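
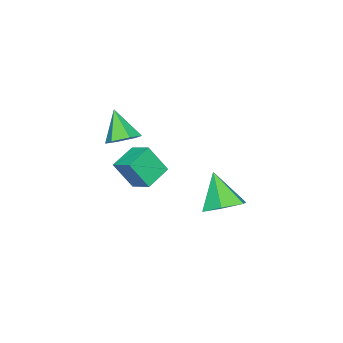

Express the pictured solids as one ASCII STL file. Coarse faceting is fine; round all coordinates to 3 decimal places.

solid 
facet normal -0.272 0.457 -0.847
outer loop
vertex 1.477 -0.558 0.025
vertex 2.715 -0.651 -0.422
vertex 1.234 -1.56 -0.437
endloop
endfacet
facet normal -0.938 0.071 0.340
outer loop
vertex 1.645 -2.249 0.842
vertex 1.477 -0.558 0.025
vertex 1.234 -1.56 -0.437
endloop
endfacet
facet normal -0.271 0.456 -0.847
outer loop
vertex 1.234 -1.56 -0.437
vertex 2.715 -0.651 -0.422
vertex 2.473 -1.653 -0.884
endloop
endfacet
facet normal -0.214 -0.887 -0.409
outer loop
vertex 2.473 -1.653 -0.884
vertex 1.645 -2.249 0.842
vertex 1.234 -1.56 -0.437
endloop
endfacet
facet normal 0.214 0.887 0.409
outer loop
vertex 1.477 -0.558 0.025
vertex 3.126 -1.34 0.857
vertex 2.715 -0.651 -0.422
endloop
endfacet
facet normal -0.938 0.070 0.339
outer loop
vertex 1.887 -1.247 1.304
vertex 1.477 -0.558 0.025
vertex 1.645 -2.249 0.842
endloop
endfacet
facet normal 0.214 0.887 0.409
outer loop
vertex 1.887 -1.247 1.304
vertex 3.126 -1.34 0.857
vertex 1.477 -0.558 0.025
endloop
endfacet
facet normal 0.938 -0.070 -0.339
outer loop
vertex 2.715 -0.651 -0.422
vertex 3.126 -1.34 0.857
vertex 2.473 -1.653 -0.884
endloop
endfacet
facet normal -0.214 -0.887 -0.409
outer loop
vertex 2.883 -2.342 0.395
vertex 1.645 -2.249 0.842
vertex 2.473 -1.653 -0.884
endloop
endfacet
facet normal 0.938 -0.071 -0.339
outer loop
vertex 2.473 -1.653 -0.884
vertex 3.126 -1.34 0.857
vertex 2.883 -2.342 0.395
endloop
endfacet
facet normal 0.272 -0.456 0.847
outer loop
vertex 2.883 -2.342 0.395
vertex 1.887 -1.247 1.304
vertex 1.645 -2.249 0.842
endloop
endfacet
facet normal 0.271 -0.457 0.847
outer loop
vertex 3.126 -1.34 0.857
vertex 1.887 -1.247 1.304
vertex 2.883 -2.342 0.395
endloop
endfacet
facet normal 0.303 0.507 -0.807
outer loop
vertex 3.778 -2.046 2.219
vertex 3.359 -1.44 2.442
vertex 4.09 -1.509 2.673
endloop
endfacet
facet normal 0.677 -0.663 0.319
outer loop
vertex 3.778 -2.046 2.219
vertex 4.09 -1.509 2.673
vertex 2.881 -2.24 3.718
endloop
endfacet
facet normal 0.303 0.507 -0.807
outer loop
vertex 4.09 -1.509 2.673
vertex 3.359 -1.44 2.442
vertex 3.671 -0.902 2.897
endloop
endfacet
facet normal 0.604 0.126 0.787
outer loop
vertex 4.09 -1.509 2.673
vertex 3.671 -0.902 2.897
vertex 2.881 -2.24 3.718
endloop
endfacet
facet normal 0.303 0.507 -0.807
outer loop
vertex 3.671 -0.902 2.897
vertex 3.359 -1.44 2.442
vertex 2.94 -0.834 2.665
endloop
endfacet
facet normal -0.193 0.593 0.781
outer loop
vertex 3.671 -0.902 2.897
vertex 2.94 -0.834 2.665
vertex 2.881 -2.24 3.718
endloop
endfacet
facet normal 0.303 0.507 -0.807
outer loop
vertex 2.94 -0.834 2.665
vertex 3.359 -1.44 2.442
vertex 2.628 -1.371 2.211
endloop
endfacet
facet normal -0.912 0.269 0.308
outer loop
vertex 2.94 -0.834 2.665
vertex 2.628 -1.371 2.211
vertex 2.881 -2.24 3.718
endloop
endfacet
facet normal 0.303 0.507 -0.807
outer loop
vertex 2.628 -1.371 2.211
vertex 3.359 -1.44 2.442
vertex 3.047 -1.977 1.988
endloop
endfacet
facet normal -0.838 -0.521 -0.160
outer loop
vertex 2.628 -1.371 2.211
vertex 3.047 -1.977 1.988
vertex 2.881 -2.24 3.718
endloop
endfacet
facet normal 0.303 0.507 -0.807
outer loop
vertex 3.047 -1.977 1.988
vertex 3.359 -1.44 2.442
vertex 3.778 -2.046 2.219
endloop
endfacet
facet normal -0.044 -0.987 -0.154
outer loop
vertex 3.047 -1.977 1.988
vertex 3.778 -2.046 2.219
vertex 2.881 -2.24 3.718
endloop
endfacet
facet normal 0.279 0.479 -0.832
outer loop
vertex 0.49 1.449 -2.181
vertex -0.326 1.063 -2.677
vertex -0.402 1.964 -2.184
endloop
endfacet
facet normal 0.256 0.448 0.856
outer loop
vertex 0.49 1.449 -2.181
vertex -0.402 1.964 -2.184
vertex -0.854 0.157 -1.103
endloop
endfacet
facet normal 0.278 0.479 -0.833
outer loop
vertex -0.402 1.964 -2.184
vertex -0.326 1.063 -2.677
vertex -1.219 1.577 -2.679
endloop
endfacet
facet normal -0.609 0.514 0.604
outer loop
vertex -0.402 1.964 -2.184
vertex -1.219 1.577 -2.679
vertex -0.854 0.157 -1.103
endloop
endfacet
facet normal 0.278 0.479 -0.833
outer loop
vertex -1.219 1.577 -2.679
vertex -0.326 1.063 -2.677
vertex -1.143 0.676 -3.172
endloop
endfacet
facet normal -0.985 -0.139 0.103
outer loop
vertex -1.219 1.577 -2.679
vertex -1.143 0.676 -3.172
vertex -0.854 0.157 -1.103
endloop
endfacet
facet normal 0.278 0.478 -0.833
outer loop
vertex -1.143 0.676 -3.172
vertex -0.326 1.063 -2.677
vertex -0.251 0.161 -3.17
endloop
endfacet
facet normal -0.494 -0.857 -0.146
outer loop
vertex -1.143 0.676 -3.172
vertex -0.251 0.161 -3.17
vertex -0.854 0.157 -1.103
endloop
endfacet
facet normal 0.279 0.478 -0.833
outer loop
vertex -0.251 0.161 -3.17
vertex -0.326 1.063 -2.677
vertex 0.566 0.548 -2.674
endloop
endfacet
facet normal 0.372 -0.922 0.107
outer loop
vertex -0.251 0.161 -3.17
vertex 0.566 0.548 -2.674
vertex -0.854 0.157 -1.103
endloop
endfacet
facet normal 0.279 0.479 -0.832
outer loop
vertex 0.566 0.548 -2.674
vertex -0.326 1.063 -2.677
vertex 0.49 1.449 -2.181
endloop
endfacet
facet normal 0.747 -0.270 0.608
outer loop
vertex 0.566 0.548 -2.674
vertex 0.49 1.449 -2.181
vertex -0.854 0.157 -1.103
endloop
endfacet

endsolid


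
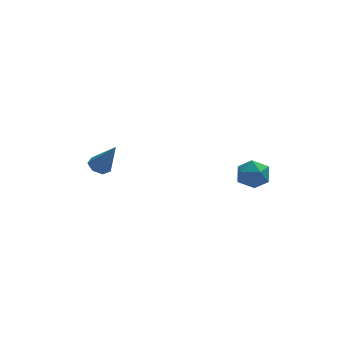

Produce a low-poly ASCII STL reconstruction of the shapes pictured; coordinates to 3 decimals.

solid 
facet normal -0.407 0.284 -0.868
outer loop
vertex -2.101 1.201 0.752
vertex -2.523 1.388 1.011
vertex -2.075 1.641 0.884
endloop
endfacet
facet normal 0.991 -0.020 -0.130
outer loop
vertex -2.101 1.201 0.752
vertex -2.075 1.641 0.884
vertex -1.897 0.952 2.349
endloop
endfacet
facet normal -0.406 0.283 -0.869
outer loop
vertex -2.075 1.641 0.884
vertex -2.523 1.388 1.011
vertex -2.387 1.891 1.111
endloop
endfacet
facet normal 0.705 0.671 0.230
outer loop
vertex -2.075 1.641 0.884
vertex -2.387 1.891 1.111
vertex -1.897 0.952 2.349
endloop
endfacet
facet normal -0.409 0.283 -0.868
outer loop
vertex -2.387 1.891 1.111
vertex -2.523 1.388 1.011
vertex -2.801 1.762 1.264
endloop
endfacet
facet normal -0.022 0.792 0.610
outer loop
vertex -2.387 1.891 1.111
vertex -2.801 1.762 1.264
vertex -1.897 0.952 2.349
endloop
endfacet
facet normal -0.407 0.285 -0.868
outer loop
vertex -2.801 1.762 1.264
vertex -2.523 1.388 1.011
vertex -3.007 1.352 1.226
endloop
endfacet
facet normal -0.641 0.255 0.724
outer loop
vertex -2.801 1.762 1.264
vertex -3.007 1.352 1.226
vertex -1.897 0.952 2.349
endloop
endfacet
facet normal -0.407 0.282 -0.869
outer loop
vertex -3.007 1.352 1.226
vertex -2.523 1.388 1.011
vertex -2.848 0.969 1.027
endloop
endfacet
facet normal -0.687 -0.539 0.487
outer loop
vertex -3.007 1.352 1.226
vertex -2.848 0.969 1.027
vertex -1.897 0.952 2.349
endloop
endfacet
facet normal -0.408 0.283 -0.868
outer loop
vertex -2.848 0.969 1.027
vertex -2.523 1.388 1.011
vertex -2.445 0.902 0.816
endloop
endfacet
facet normal -0.124 -0.989 0.077
outer loop
vertex -2.848 0.969 1.027
vertex -2.445 0.902 0.816
vertex -1.897 0.952 2.349
endloop
endfacet
facet normal -0.407 0.283 -0.868
outer loop
vertex -2.445 0.902 0.816
vertex -2.523 1.388 1.011
vertex -2.101 1.201 0.752
endloop
endfacet
facet normal 0.622 -0.758 -0.198
outer loop
vertex -2.445 0.902 0.816
vertex -2.101 1.201 0.752
vertex -1.897 0.952 2.349
endloop
endfacet
facet normal 0.459 0.528 0.715
outer loop
vertex 3.115 -2.339 3.129
vertex 2.9 -2.832 3.631
vertex 3.542 -2.918 3.282
endloop
endfacet
facet normal 0.791 0.606 0.086
outer loop
vertex 3.115 -2.339 3.129
vertex 3.542 -2.918 3.282
vertex 3.452 -2.701 2.584
endloop
endfacet
facet normal 0.318 0.868 -0.380
outer loop
vertex 3.115 -2.339 3.129
vertex 3.452 -2.701 2.584
vertex 2.755 -2.481 2.503
endloop
endfacet
facet normal -0.304 0.952 -0.041
outer loop
vertex 3.115 -2.339 3.129
vertex 2.755 -2.481 2.503
vertex 2.413 -2.562 3.15
endloop
endfacet
facet normal -0.216 0.741 0.635
outer loop
vertex 3.115 -2.339 3.129
vertex 2.413 -2.562 3.15
vertex 2.9 -2.832 3.631
endloop
endfacet
facet normal 0.989 -0.039 -0.140
outer loop
vertex 3.452 -2.701 2.584
vertex 3.542 -2.918 3.282
vertex 3.447 -3.418 2.75
endloop
endfacet
facet normal 0.453 -0.168 0.875
outer loop
vertex 3.542 -2.918 3.282
vertex 2.9 -2.832 3.631
vertex 3.105 -3.499 3.397
endloop
endfacet
facet normal -0.640 0.178 0.748
outer loop
vertex 2.9 -2.832 3.631
vertex 2.413 -2.562 3.15
vertex 2.408 -3.279 3.316
endloop
endfacet
facet normal -0.781 0.519 -0.348
outer loop
vertex 2.413 -2.562 3.15
vertex 2.755 -2.481 2.503
vertex 2.318 -3.062 2.618
endloop
endfacet
facet normal 0.225 0.383 -0.896
outer loop
vertex 2.755 -2.481 2.503
vertex 3.452 -2.701 2.584
vertex 2.96 -3.148 2.269
endloop
endfacet
facet normal 0.304 -0.952 0.041
outer loop
vertex 2.745 -3.641 2.771
vertex 3.447 -3.418 2.75
vertex 3.105 -3.499 3.397
endloop
endfacet
facet normal -0.318 -0.868 0.380
outer loop
vertex 2.745 -3.641 2.771
vertex 3.105 -3.499 3.397
vertex 2.408 -3.279 3.316
endloop
endfacet
facet normal -0.791 -0.606 -0.086
outer loop
vertex 2.745 -3.641 2.771
vertex 2.408 -3.279 3.316
vertex 2.318 -3.062 2.618
endloop
endfacet
facet normal -0.459 -0.528 -0.715
outer loop
vertex 2.745 -3.641 2.771
vertex 2.318 -3.062 2.618
vertex 2.96 -3.148 2.269
endloop
endfacet
facet normal 0.216 -0.741 -0.635
outer loop
vertex 2.745 -3.641 2.771
vertex 2.96 -3.148 2.269
vertex 3.447 -3.418 2.75
endloop
endfacet
facet normal 0.781 -0.519 0.348
outer loop
vertex 3.105 -3.499 3.397
vertex 3.447 -3.418 2.75
vertex 3.542 -2.918 3.282
endloop
endfacet
facet normal -0.225 -0.383 0.896
outer loop
vertex 2.408 -3.279 3.316
vertex 3.105 -3.499 3.397
vertex 2.9 -2.832 3.631
endloop
endfacet
facet normal -0.989 0.039 0.140
outer loop
vertex 2.318 -3.062 2.618
vertex 2.408 -3.279 3.316
vertex 2.413 -2.562 3.15
endloop
endfacet
facet normal -0.453 0.168 -0.875
outer loop
vertex 2.96 -3.148 2.269
vertex 2.318 -3.062 2.618
vertex 2.755 -2.481 2.503
endloop
endfacet
facet normal 0.640 -0.178 -0.748
outer loop
vertex 3.447 -3.418 2.75
vertex 2.96 -3.148 2.269
vertex 3.452 -2.701 2.584
endloop
endfacet

endsolid


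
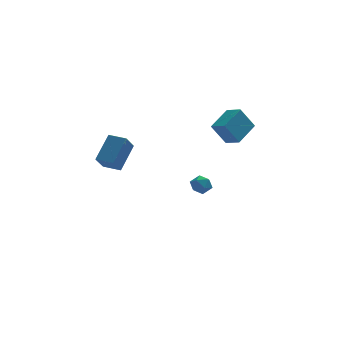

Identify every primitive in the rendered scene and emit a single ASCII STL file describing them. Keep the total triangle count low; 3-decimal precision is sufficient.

solid 
facet normal -0.348 -0.594 0.725
outer loop
vertex -3.196 -3.655 3.932
vertex -4.0 -3.133 3.974
vertex -3.889 -4.633 2.798
endloop
endfacet
facet normal 0.838 -0.543 -0.044
outer loop
vertex -3.5 -3.967 1.986
vertex -3.196 -3.655 3.932
vertex -3.889 -4.633 2.798
endloop
endfacet
facet normal -0.348 -0.594 0.725
outer loop
vertex -3.889 -4.633 2.798
vertex -4.0 -3.133 3.974
vertex -4.694 -4.111 2.84
endloop
endfacet
facet normal -0.420 -0.593 -0.687
outer loop
vertex -4.694 -4.111 2.84
vertex -3.5 -3.967 1.986
vertex -3.889 -4.633 2.798
endloop
endfacet
facet normal 0.420 0.592 0.687
outer loop
vertex -3.196 -3.655 3.932
vertex -3.611 -2.467 3.162
vertex -4.0 -3.133 3.974
endloop
endfacet
facet normal 0.838 -0.544 -0.044
outer loop
vertex -2.806 -2.989 3.12
vertex -3.196 -3.655 3.932
vertex -3.5 -3.967 1.986
endloop
endfacet
facet normal 0.420 0.592 0.688
outer loop
vertex -2.806 -2.989 3.12
vertex -3.611 -2.467 3.162
vertex -3.196 -3.655 3.932
endloop
endfacet
facet normal -0.838 0.544 0.044
outer loop
vertex -4.0 -3.133 3.974
vertex -3.611 -2.467 3.162
vertex -4.694 -4.111 2.84
endloop
endfacet
facet normal -0.420 -0.592 -0.688
outer loop
vertex -4.304 -3.445 2.028
vertex -3.5 -3.967 1.986
vertex -4.694 -4.111 2.84
endloop
endfacet
facet normal -0.838 0.544 0.043
outer loop
vertex -4.694 -4.111 2.84
vertex -3.611 -2.467 3.162
vertex -4.304 -3.445 2.028
endloop
endfacet
facet normal 0.348 0.594 -0.725
outer loop
vertex -4.304 -3.445 2.028
vertex -2.806 -2.989 3.12
vertex -3.5 -3.967 1.986
endloop
endfacet
facet normal 0.348 0.594 -0.725
outer loop
vertex -3.611 -2.467 3.162
vertex -2.806 -2.989 3.12
vertex -4.304 -3.445 2.028
endloop
endfacet
facet normal -0.598 0.726 -0.341
outer loop
vertex 1.266 0.042 2.859
vertex 2.192 1.1 3.488
vertex 2.014 0.097 1.665
endloop
endfacet
facet normal -0.601 -0.687 -0.408
outer loop
vertex 2.588 -0.6 1.992
vertex 1.266 0.042 2.859
vertex 2.014 0.097 1.665
endloop
endfacet
facet normal -0.598 0.726 -0.341
outer loop
vertex 2.014 0.097 1.665
vertex 2.192 1.1 3.488
vertex 2.94 1.155 2.293
endloop
endfacet
facet normal 0.530 0.039 -0.847
outer loop
vertex 2.94 1.155 2.293
vertex 2.588 -0.6 1.992
vertex 2.014 0.097 1.665
endloop
endfacet
facet normal -0.530 -0.039 0.847
outer loop
vertex 1.266 0.042 2.859
vertex 2.766 0.403 3.815
vertex 2.192 1.1 3.488
endloop
endfacet
facet normal -0.601 -0.687 -0.408
outer loop
vertex 1.84 -0.655 3.187
vertex 1.266 0.042 2.859
vertex 2.588 -0.6 1.992
endloop
endfacet
facet normal -0.530 -0.038 0.847
outer loop
vertex 1.84 -0.655 3.187
vertex 2.766 0.403 3.815
vertex 1.266 0.042 2.859
endloop
endfacet
facet normal 0.601 0.687 0.408
outer loop
vertex 2.192 1.1 3.488
vertex 2.766 0.403 3.815
vertex 2.94 1.155 2.293
endloop
endfacet
facet normal 0.531 0.039 -0.847
outer loop
vertex 3.514 0.458 2.621
vertex 2.588 -0.6 1.992
vertex 2.94 1.155 2.293
endloop
endfacet
facet normal 0.601 0.687 0.408
outer loop
vertex 2.94 1.155 2.293
vertex 2.766 0.403 3.815
vertex 3.514 0.458 2.621
endloop
endfacet
facet normal 0.598 -0.726 0.341
outer loop
vertex 3.514 0.458 2.621
vertex 1.84 -0.655 3.187
vertex 2.588 -0.6 1.992
endloop
endfacet
facet normal 0.598 -0.726 0.341
outer loop
vertex 2.766 0.403 3.815
vertex 1.84 -0.655 3.187
vertex 3.514 0.458 2.621
endloop
endfacet
facet normal -0.486 0.774 0.406
outer loop
vertex 0.898 2.378 -2.148
vertex 0.443 1.98 -1.934
vertex 0.954 2.109 -1.568
endloop
endfacet
facet normal 0.220 0.893 0.393
outer loop
vertex 0.898 2.378 -2.148
vertex 0.954 2.109 -1.568
vertex 1.466 2.152 -1.952
endloop
endfacet
facet normal 0.438 0.853 -0.284
outer loop
vertex 0.898 2.378 -2.148
vertex 1.466 2.152 -1.952
vertex 1.272 2.051 -2.554
endloop
endfacet
facet normal -0.131 0.710 -0.692
outer loop
vertex 0.898 2.378 -2.148
vertex 1.272 2.051 -2.554
vertex 0.639 1.944 -2.544
endloop
endfacet
facet normal -0.702 0.661 -0.265
outer loop
vertex 0.898 2.378 -2.148
vertex 0.639 1.944 -2.544
vertex 0.443 1.98 -1.934
endloop
endfacet
facet normal 0.537 0.370 0.758
outer loop
vertex 1.466 2.152 -1.952
vertex 0.954 2.109 -1.568
vertex 1.361 1.616 -1.616
endloop
endfacet
facet normal -0.602 0.178 0.778
outer loop
vertex 0.954 2.109 -1.568
vertex 0.443 1.98 -1.934
vertex 0.728 1.509 -1.606
endloop
endfacet
facet normal -0.952 -0.005 -0.306
outer loop
vertex 0.443 1.98 -1.934
vertex 0.639 1.944 -2.544
vertex 0.534 1.408 -2.208
endloop
endfacet
facet normal -0.028 0.074 -0.997
outer loop
vertex 0.639 1.944 -2.544
vertex 1.272 2.051 -2.554
vertex 1.046 1.451 -2.592
endloop
endfacet
facet normal 0.891 0.304 -0.338
outer loop
vertex 1.272 2.051 -2.554
vertex 1.466 2.152 -1.952
vertex 1.557 1.58 -2.226
endloop
endfacet
facet normal 0.131 -0.710 0.692
outer loop
vertex 1.102 1.182 -2.012
vertex 1.361 1.616 -1.616
vertex 0.728 1.509 -1.606
endloop
endfacet
facet normal -0.438 -0.853 0.284
outer loop
vertex 1.102 1.182 -2.012
vertex 0.728 1.509 -1.606
vertex 0.534 1.408 -2.208
endloop
endfacet
facet normal -0.220 -0.893 -0.393
outer loop
vertex 1.102 1.182 -2.012
vertex 0.534 1.408 -2.208
vertex 1.046 1.451 -2.592
endloop
endfacet
facet normal 0.486 -0.774 -0.406
outer loop
vertex 1.102 1.182 -2.012
vertex 1.046 1.451 -2.592
vertex 1.557 1.58 -2.226
endloop
endfacet
facet normal 0.702 -0.661 0.265
outer loop
vertex 1.102 1.182 -2.012
vertex 1.557 1.58 -2.226
vertex 1.361 1.616 -1.616
endloop
endfacet
facet normal 0.028 -0.074 0.997
outer loop
vertex 0.728 1.509 -1.606
vertex 1.361 1.616 -1.616
vertex 0.954 2.109 -1.568
endloop
endfacet
facet normal -0.891 -0.304 0.338
outer loop
vertex 0.534 1.408 -2.208
vertex 0.728 1.509 -1.606
vertex 0.443 1.98 -1.934
endloop
endfacet
facet normal -0.537 -0.370 -0.758
outer loop
vertex 1.046 1.451 -2.592
vertex 0.534 1.408 -2.208
vertex 0.639 1.944 -2.544
endloop
endfacet
facet normal 0.602 -0.178 -0.778
outer loop
vertex 1.557 1.58 -2.226
vertex 1.046 1.451 -2.592
vertex 1.272 2.051 -2.554
endloop
endfacet
facet normal 0.952 0.005 0.306
outer loop
vertex 1.361 1.616 -1.616
vertex 1.557 1.58 -2.226
vertex 1.466 2.152 -1.952
endloop
endfacet

endsolid


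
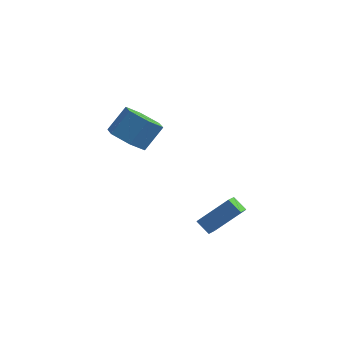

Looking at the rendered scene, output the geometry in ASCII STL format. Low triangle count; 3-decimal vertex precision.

solid 
facet normal -0.363 -0.545 -0.755
outer loop
vertex -1.689 -2.423 2.158
vertex -2.234 -1.592 1.82
vertex -1.258 -1.757 1.47
endloop
endfacet
facet normal 0.837 -0.548 -0.006
outer loop
vertex -1.689 -2.423 2.158
vertex -1.258 -1.757 1.47
vertex -1.141 -1.599 3.299
endloop
endfacet
facet normal 0.837 -0.548 -0.006
outer loop
vertex -1.141 -1.599 3.299
vertex -1.258 -1.757 1.47
vertex -0.71 -0.933 2.611
endloop
endfacet
facet normal 0.362 0.546 0.755
outer loop
vertex -1.141 -1.599 3.299
vertex -0.71 -0.933 2.611
vertex -1.686 -0.768 2.96
endloop
endfacet
facet normal -0.363 -0.545 -0.755
outer loop
vertex -1.258 -1.757 1.47
vertex -2.234 -1.592 1.82
vertex -1.803 -0.926 1.132
endloop
endfacet
facet normal 0.774 0.275 -0.571
outer loop
vertex -1.258 -1.757 1.47
vertex -1.803 -0.926 1.132
vertex -0.71 -0.933 2.611
endloop
endfacet
facet normal 0.774 0.275 -0.571
outer loop
vertex -0.71 -0.933 2.611
vertex -1.803 -0.926 1.132
vertex -1.255 -0.102 2.272
endloop
endfacet
facet normal 0.362 0.546 0.755
outer loop
vertex -0.71 -0.933 2.611
vertex -1.255 -0.102 2.272
vertex -1.686 -0.768 2.96
endloop
endfacet
facet normal -0.362 -0.546 -0.755
outer loop
vertex -1.803 -0.926 1.132
vertex -2.234 -1.592 1.82
vertex -2.779 -0.761 1.481
endloop
endfacet
facet normal -0.063 0.823 -0.565
outer loop
vertex -1.803 -0.926 1.132
vertex -2.779 -0.761 1.481
vertex -1.255 -0.102 2.272
endloop
endfacet
facet normal -0.063 0.823 -0.564
outer loop
vertex -1.255 -0.102 2.272
vertex -2.779 -0.761 1.481
vertex -2.231 0.063 2.622
endloop
endfacet
facet normal 0.363 0.545 0.755
outer loop
vertex -1.255 -0.102 2.272
vertex -2.231 0.063 2.622
vertex -1.686 -0.768 2.96
endloop
endfacet
facet normal -0.362 -0.546 -0.755
outer loop
vertex -2.779 -0.761 1.481
vertex -2.234 -1.592 1.82
vertex -3.21 -1.427 2.169
endloop
endfacet
facet normal -0.837 0.548 0.006
outer loop
vertex -2.779 -0.761 1.481
vertex -3.21 -1.427 2.169
vertex -2.231 0.063 2.622
endloop
endfacet
facet normal -0.837 0.548 0.006
outer loop
vertex -2.231 0.063 2.622
vertex -3.21 -1.427 2.169
vertex -2.662 -0.603 3.31
endloop
endfacet
facet normal 0.363 0.545 0.755
outer loop
vertex -2.231 0.063 2.622
vertex -2.662 -0.603 3.31
vertex -1.686 -0.768 2.96
endloop
endfacet
facet normal -0.362 -0.546 -0.755
outer loop
vertex -3.21 -1.427 2.169
vertex -2.234 -1.592 1.82
vertex -2.665 -2.258 2.508
endloop
endfacet
facet normal -0.774 -0.275 0.570
outer loop
vertex -3.21 -1.427 2.169
vertex -2.665 -2.258 2.508
vertex -2.662 -0.603 3.31
endloop
endfacet
facet normal -0.774 -0.275 0.571
outer loop
vertex -2.662 -0.603 3.31
vertex -2.665 -2.258 2.508
vertex -2.117 -1.434 3.648
endloop
endfacet
facet normal 0.363 0.545 0.755
outer loop
vertex -2.662 -0.603 3.31
vertex -2.117 -1.434 3.648
vertex -1.686 -0.768 2.96
endloop
endfacet
facet normal -0.363 -0.545 -0.755
outer loop
vertex -2.665 -2.258 2.508
vertex -2.234 -1.592 1.82
vertex -1.689 -2.423 2.158
endloop
endfacet
facet normal 0.063 -0.823 0.564
outer loop
vertex -2.665 -2.258 2.508
vertex -1.689 -2.423 2.158
vertex -2.117 -1.434 3.648
endloop
endfacet
facet normal 0.063 -0.823 0.564
outer loop
vertex -2.117 -1.434 3.648
vertex -1.689 -2.423 2.158
vertex -1.141 -1.599 3.299
endloop
endfacet
facet normal 0.362 0.546 0.755
outer loop
vertex -2.117 -1.434 3.648
vertex -1.141 -1.599 3.299
vertex -1.686 -0.768 2.96
endloop
endfacet
facet normal -0.766 0.236 0.598
outer loop
vertex 2.32 -4.552 -0.466
vertex 3.527 -3.927 0.833
vertex 2.29 -3.776 -0.811
endloop
endfacet
facet normal -0.642 -0.332 -0.691
outer loop
vertex 2.933 -3.973 -1.313
vertex 2.32 -4.552 -0.466
vertex 2.29 -3.776 -0.811
endloop
endfacet
facet normal -0.766 0.235 0.598
outer loop
vertex 2.29 -3.776 -0.811
vertex 3.527 -3.927 0.833
vertex 3.496 -3.15 0.488
endloop
endfacet
facet normal -0.037 0.913 -0.406
outer loop
vertex 3.496 -3.15 0.488
vertex 2.933 -3.973 -1.313
vertex 2.29 -3.776 -0.811
endloop
endfacet
facet normal 0.037 -0.913 0.405
outer loop
vertex 2.32 -4.552 -0.466
vertex 4.17 -4.124 0.331
vertex 3.527 -3.927 0.833
endloop
endfacet
facet normal -0.641 -0.333 -0.691
outer loop
vertex 2.964 -4.75 -0.968
vertex 2.32 -4.552 -0.466
vertex 2.933 -3.973 -1.313
endloop
endfacet
facet normal 0.036 -0.913 0.406
outer loop
vertex 2.964 -4.75 -0.968
vertex 4.17 -4.124 0.331
vertex 2.32 -4.552 -0.466
endloop
endfacet
facet normal 0.642 0.333 0.691
outer loop
vertex 3.527 -3.927 0.833
vertex 4.17 -4.124 0.331
vertex 3.496 -3.15 0.488
endloop
endfacet
facet normal -0.036 0.913 -0.406
outer loop
vertex 4.14 -3.348 -0.014
vertex 2.933 -3.973 -1.313
vertex 3.496 -3.15 0.488
endloop
endfacet
facet normal 0.641 0.332 0.692
outer loop
vertex 3.496 -3.15 0.488
vertex 4.17 -4.124 0.331
vertex 4.14 -3.348 -0.014
endloop
endfacet
facet normal 0.766 -0.235 -0.598
outer loop
vertex 4.14 -3.348 -0.014
vertex 2.964 -4.75 -0.968
vertex 2.933 -3.973 -1.313
endloop
endfacet
facet normal 0.766 -0.236 -0.598
outer loop
vertex 4.17 -4.124 0.331
vertex 2.964 -4.75 -0.968
vertex 4.14 -3.348 -0.014
endloop
endfacet

endsolid


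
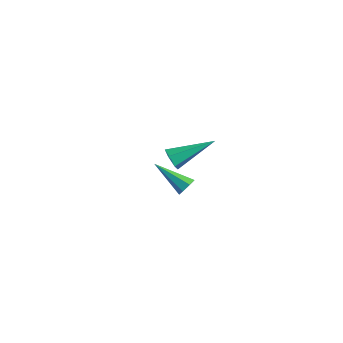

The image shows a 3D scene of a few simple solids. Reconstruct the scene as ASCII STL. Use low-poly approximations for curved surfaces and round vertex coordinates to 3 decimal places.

solid 
facet normal 0.776 0.353 -0.523
outer loop
vertex -1.197 0.64 -3.835
vertex -1.532 0.75 -4.258
vertex -1.395 1.075 -3.835
endloop
endfacet
facet normal 0.273 0.124 0.954
outer loop
vertex -1.197 0.64 -3.835
vertex -1.395 1.075 -3.835
vertex -3.068 0.05 -3.222
endloop
endfacet
facet normal 0.776 0.353 -0.523
outer loop
vertex -1.395 1.075 -3.835
vertex -1.532 0.75 -4.258
vertex -1.696 1.264 -4.154
endloop
endfacet
facet normal -0.217 0.737 0.641
outer loop
vertex -1.395 1.075 -3.835
vertex -1.696 1.264 -4.154
vertex -3.068 0.05 -3.222
endloop
endfacet
facet normal 0.775 0.353 -0.524
outer loop
vertex -1.696 1.264 -4.154
vertex -1.532 0.75 -4.258
vertex -1.874 1.067 -4.55
endloop
endfacet
facet normal -0.683 0.729 -0.056
outer loop
vertex -1.696 1.264 -4.154
vertex -1.874 1.067 -4.55
vertex -3.068 0.05 -3.222
endloop
endfacet
facet normal 0.775 0.354 -0.524
outer loop
vertex -1.874 1.067 -4.55
vertex -1.532 0.75 -4.258
vertex -1.794 0.63 -4.727
endloop
endfacet
facet normal -0.779 0.108 -0.618
outer loop
vertex -1.874 1.067 -4.55
vertex -1.794 0.63 -4.727
vertex -3.068 0.05 -3.222
endloop
endfacet
facet normal 0.775 0.353 -0.524
outer loop
vertex -1.794 0.63 -4.727
vertex -1.532 0.75 -4.258
vertex -1.517 0.284 -4.55
endloop
endfacet
facet normal -0.429 -0.659 -0.617
outer loop
vertex -1.794 0.63 -4.727
vertex -1.517 0.284 -4.55
vertex -3.068 0.05 -3.222
endloop
endfacet
facet normal 0.775 0.353 -0.524
outer loop
vertex -1.517 0.284 -4.55
vertex -1.532 0.75 -4.258
vertex -1.251 0.289 -4.153
endloop
endfacet
facet normal 0.102 -0.993 -0.056
outer loop
vertex -1.517 0.284 -4.55
vertex -1.251 0.289 -4.153
vertex -3.068 0.05 -3.222
endloop
endfacet
facet normal 0.776 0.354 -0.522
outer loop
vertex -1.251 0.289 -4.153
vertex -1.532 0.75 -4.258
vertex -1.197 0.64 -3.835
endloop
endfacet
facet normal 0.414 -0.645 0.642
outer loop
vertex -1.251 0.289 -4.153
vertex -1.197 0.64 -3.835
vertex -3.068 0.05 -3.222
endloop
endfacet
facet normal -0.380 -0.825 -0.417
outer loop
vertex 2.617 -3.037 1.325
vertex 2.276 -3.114 1.788
vertex 2.087 -2.8 1.339
endloop
endfacet
facet normal 0.236 0.574 -0.784
outer loop
vertex 2.617 -3.037 1.325
vertex 2.087 -2.8 1.339
vertex 3.064 -1.406 2.652
endloop
endfacet
facet normal -0.381 -0.825 -0.417
outer loop
vertex 2.087 -2.8 1.339
vertex 2.276 -3.114 1.788
vertex 1.747 -2.877 1.802
endloop
endfacet
facet normal -0.605 0.728 -0.323
outer loop
vertex 2.087 -2.8 1.339
vertex 1.747 -2.877 1.802
vertex 3.064 -1.406 2.652
endloop
endfacet
facet normal -0.381 -0.825 -0.418
outer loop
vertex 1.747 -2.877 1.802
vertex 2.276 -3.114 1.788
vertex 1.936 -3.192 2.251
endloop
endfacet
facet normal -0.751 0.349 0.561
outer loop
vertex 1.747 -2.877 1.802
vertex 1.936 -3.192 2.251
vertex 3.064 -1.406 2.652
endloop
endfacet
facet normal -0.381 -0.825 -0.418
outer loop
vertex 1.936 -3.192 2.251
vertex 2.276 -3.114 1.788
vertex 2.465 -3.429 2.237
endloop
endfacet
facet normal -0.057 -0.184 0.981
outer loop
vertex 1.936 -3.192 2.251
vertex 2.465 -3.429 2.237
vertex 3.064 -1.406 2.652
endloop
endfacet
facet normal -0.380 -0.825 -0.419
outer loop
vertex 2.465 -3.429 2.237
vertex 2.276 -3.114 1.788
vertex 2.806 -3.351 1.774
endloop
endfacet
facet normal 0.784 -0.339 0.520
outer loop
vertex 2.465 -3.429 2.237
vertex 2.806 -3.351 1.774
vertex 3.064 -1.406 2.652
endloop
endfacet
facet normal -0.380 -0.825 -0.417
outer loop
vertex 2.806 -3.351 1.774
vertex 2.276 -3.114 1.788
vertex 2.617 -3.037 1.325
endloop
endfacet
facet normal 0.931 0.041 -0.363
outer loop
vertex 2.806 -3.351 1.774
vertex 2.617 -3.037 1.325
vertex 3.064 -1.406 2.652
endloop
endfacet

endsolid


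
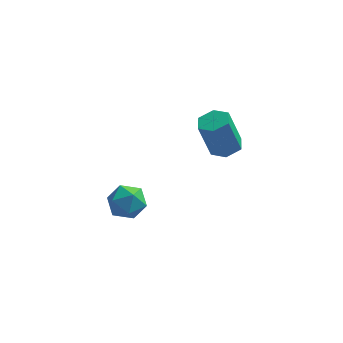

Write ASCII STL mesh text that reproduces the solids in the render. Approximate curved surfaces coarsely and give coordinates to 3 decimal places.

solid 
facet normal -0.919 -0.393 0.018
outer loop
vertex -3.987 -2.854 -2.857
vertex -3.712 -3.513 -3.215
vertex -3.717 -3.465 -2.417
endloop
endfacet
facet normal -0.820 0.048 0.570
outer loop
vertex -3.987 -2.854 -2.857
vertex -3.717 -3.465 -2.417
vertex -3.532 -2.714 -2.214
endloop
endfacet
facet normal -0.652 0.692 0.311
outer loop
vertex -3.987 -2.854 -2.857
vertex -3.532 -2.714 -2.214
vertex -3.412 -2.299 -2.886
endloop
endfacet
facet normal -0.646 0.649 -0.402
outer loop
vertex -3.987 -2.854 -2.857
vertex -3.412 -2.299 -2.886
vertex -3.523 -2.793 -3.505
endloop
endfacet
facet normal -0.812 -0.022 -0.583
outer loop
vertex -3.987 -2.854 -2.857
vertex -3.523 -2.793 -3.505
vertex -3.712 -3.513 -3.215
endloop
endfacet
facet normal -0.263 -0.191 0.946
outer loop
vertex -3.532 -2.714 -2.214
vertex -3.717 -3.465 -2.417
vertex -2.977 -3.287 -2.175
endloop
endfacet
facet normal -0.423 -0.904 0.052
outer loop
vertex -3.717 -3.465 -2.417
vertex -3.712 -3.513 -3.215
vertex -3.088 -3.781 -2.794
endloop
endfacet
facet normal -0.250 -0.305 -0.919
outer loop
vertex -3.712 -3.513 -3.215
vertex -3.523 -2.793 -3.505
vertex -2.968 -3.366 -3.466
endloop
endfacet
facet normal 0.017 0.780 -0.626
outer loop
vertex -3.523 -2.793 -3.505
vertex -3.412 -2.299 -2.886
vertex -2.783 -2.615 -3.263
endloop
endfacet
facet normal 0.010 0.850 0.527
outer loop
vertex -3.412 -2.299 -2.886
vertex -3.532 -2.714 -2.214
vertex -2.788 -2.567 -2.465
endloop
endfacet
facet normal 0.646 -0.649 0.402
outer loop
vertex -2.513 -3.226 -2.823
vertex -2.977 -3.287 -2.175
vertex -3.088 -3.781 -2.794
endloop
endfacet
facet normal 0.652 -0.692 -0.311
outer loop
vertex -2.513 -3.226 -2.823
vertex -3.088 -3.781 -2.794
vertex -2.968 -3.366 -3.466
endloop
endfacet
facet normal 0.820 -0.048 -0.570
outer loop
vertex -2.513 -3.226 -2.823
vertex -2.968 -3.366 -3.466
vertex -2.783 -2.615 -3.263
endloop
endfacet
facet normal 0.919 0.393 -0.018
outer loop
vertex -2.513 -3.226 -2.823
vertex -2.783 -2.615 -3.263
vertex -2.788 -2.567 -2.465
endloop
endfacet
facet normal 0.812 0.022 0.583
outer loop
vertex -2.513 -3.226 -2.823
vertex -2.788 -2.567 -2.465
vertex -2.977 -3.287 -2.175
endloop
endfacet
facet normal -0.017 -0.780 0.626
outer loop
vertex -3.088 -3.781 -2.794
vertex -2.977 -3.287 -2.175
vertex -3.717 -3.465 -2.417
endloop
endfacet
facet normal -0.010 -0.850 -0.527
outer loop
vertex -2.968 -3.366 -3.466
vertex -3.088 -3.781 -2.794
vertex -3.712 -3.513 -3.215
endloop
endfacet
facet normal 0.263 0.191 -0.946
outer loop
vertex -2.783 -2.615 -3.263
vertex -2.968 -3.366 -3.466
vertex -3.523 -2.793 -3.505
endloop
endfacet
facet normal 0.423 0.904 -0.052
outer loop
vertex -2.788 -2.567 -2.465
vertex -2.783 -2.615 -3.263
vertex -3.412 -2.299 -2.886
endloop
endfacet
facet normal 0.250 0.305 0.919
outer loop
vertex -2.977 -3.287 -2.175
vertex -2.788 -2.567 -2.465
vertex -3.532 -2.714 -2.214
endloop
endfacet
facet normal 0.295 0.052 -0.954
outer loop
vertex 0.468 2.078 -3.454
vertex -0.073 1.693 -3.642
vertex -0.129 2.38 -3.622
endloop
endfacet
facet normal 0.405 0.898 0.173
outer loop
vertex 0.468 2.078 -3.454
vertex -0.129 2.38 -3.622
vertex -0.026 1.992 -1.851
endloop
endfacet
facet normal 0.405 0.898 0.173
outer loop
vertex -0.026 1.992 -1.851
vertex -0.129 2.38 -3.622
vertex -0.623 2.294 -2.019
endloop
endfacet
facet normal -0.294 -0.050 0.954
outer loop
vertex -0.026 1.992 -1.851
vertex -0.623 2.294 -2.019
vertex -0.567 1.607 -2.038
endloop
endfacet
facet normal 0.293 0.052 -0.955
outer loop
vertex -0.129 2.38 -3.622
vertex -0.073 1.693 -3.642
vertex -0.67 1.996 -3.809
endloop
endfacet
facet normal -0.546 0.829 -0.124
outer loop
vertex -0.129 2.38 -3.622
vertex -0.67 1.996 -3.809
vertex -0.623 2.294 -2.019
endloop
endfacet
facet normal -0.546 0.829 -0.124
outer loop
vertex -0.623 2.294 -2.019
vertex -0.67 1.996 -3.809
vertex -1.164 1.91 -2.206
endloop
endfacet
facet normal -0.294 -0.050 0.954
outer loop
vertex -0.623 2.294 -2.019
vertex -1.164 1.91 -2.206
vertex -0.567 1.607 -2.038
endloop
endfacet
facet normal 0.293 0.052 -0.955
outer loop
vertex -0.67 1.996 -3.809
vertex -0.073 1.693 -3.642
vertex -0.614 1.308 -3.829
endloop
endfacet
facet normal -0.952 -0.069 -0.297
outer loop
vertex -0.67 1.996 -3.809
vertex -0.614 1.308 -3.829
vertex -1.164 1.91 -2.206
endloop
endfacet
facet normal -0.952 -0.069 -0.297
outer loop
vertex -1.164 1.91 -2.206
vertex -0.614 1.308 -3.829
vertex -1.108 1.222 -2.226
endloop
endfacet
facet normal -0.295 -0.052 0.954
outer loop
vertex -1.164 1.91 -2.206
vertex -1.108 1.222 -2.226
vertex -0.567 1.607 -2.038
endloop
endfacet
facet normal 0.294 0.050 -0.954
outer loop
vertex -0.614 1.308 -3.829
vertex -0.073 1.693 -3.642
vertex -0.017 1.006 -3.661
endloop
endfacet
facet normal -0.405 -0.898 -0.173
outer loop
vertex -0.614 1.308 -3.829
vertex -0.017 1.006 -3.661
vertex -1.108 1.222 -2.226
endloop
endfacet
facet normal -0.405 -0.898 -0.173
outer loop
vertex -1.108 1.222 -2.226
vertex -0.017 1.006 -3.661
vertex -0.511 0.92 -2.058
endloop
endfacet
facet normal -0.295 -0.052 0.954
outer loop
vertex -1.108 1.222 -2.226
vertex -0.511 0.92 -2.058
vertex -0.567 1.607 -2.038
endloop
endfacet
facet normal 0.294 0.050 -0.954
outer loop
vertex -0.017 1.006 -3.661
vertex -0.073 1.693 -3.642
vertex 0.524 1.39 -3.474
endloop
endfacet
facet normal 0.546 -0.829 0.124
outer loop
vertex -0.017 1.006 -3.661
vertex 0.524 1.39 -3.474
vertex -0.511 0.92 -2.058
endloop
endfacet
facet normal 0.546 -0.829 0.124
outer loop
vertex -0.511 0.92 -2.058
vertex 0.524 1.39 -3.474
vertex 0.03 1.304 -1.871
endloop
endfacet
facet normal -0.293 -0.052 0.955
outer loop
vertex -0.511 0.92 -2.058
vertex 0.03 1.304 -1.871
vertex -0.567 1.607 -2.038
endloop
endfacet
facet normal 0.295 0.052 -0.954
outer loop
vertex 0.524 1.39 -3.474
vertex -0.073 1.693 -3.642
vertex 0.468 2.078 -3.454
endloop
endfacet
facet normal 0.952 0.069 0.297
outer loop
vertex 0.524 1.39 -3.474
vertex 0.468 2.078 -3.454
vertex 0.03 1.304 -1.871
endloop
endfacet
facet normal 0.952 0.069 0.297
outer loop
vertex 0.03 1.304 -1.871
vertex 0.468 2.078 -3.454
vertex -0.026 1.992 -1.851
endloop
endfacet
facet normal -0.293 -0.052 0.955
outer loop
vertex 0.03 1.304 -1.871
vertex -0.026 1.992 -1.851
vertex -0.567 1.607 -2.038
endloop
endfacet

endsolid


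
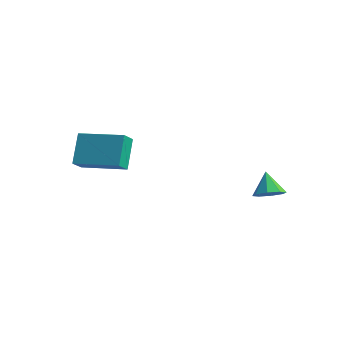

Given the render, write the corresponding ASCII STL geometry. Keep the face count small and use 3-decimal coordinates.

solid 
facet normal 0.479 -0.346 -0.807
outer loop
vertex 3.416 2.438 -1.687
vertex 3.109 2.951 -2.089
vertex 3.717 2.899 -1.706
endloop
endfacet
facet normal 0.372 -0.206 0.905
outer loop
vertex 3.416 2.438 -1.687
vertex 3.717 2.899 -1.706
vertex 2.531 3.369 -1.111
endloop
endfacet
facet normal 0.479 -0.346 -0.807
outer loop
vertex 3.717 2.899 -1.706
vertex 3.109 2.951 -2.089
vertex 3.662 3.39 -1.949
endloop
endfacet
facet normal 0.535 0.422 0.732
outer loop
vertex 3.717 2.899 -1.706
vertex 3.662 3.39 -1.949
vertex 2.531 3.369 -1.111
endloop
endfacet
facet normal 0.478 -0.345 -0.807
outer loop
vertex 3.662 3.39 -1.949
vertex 3.109 2.951 -2.089
vertex 3.283 3.625 -2.274
endloop
endfacet
facet normal 0.250 0.899 0.359
outer loop
vertex 3.662 3.39 -1.949
vertex 3.283 3.625 -2.274
vertex 2.531 3.369 -1.111
endloop
endfacet
facet normal 0.478 -0.345 -0.808
outer loop
vertex 3.283 3.625 -2.274
vertex 3.109 2.951 -2.089
vertex 2.802 3.464 -2.49
endloop
endfacet
facet normal -0.319 0.948 0.003
outer loop
vertex 3.283 3.625 -2.274
vertex 2.802 3.464 -2.49
vertex 2.531 3.369 -1.111
endloop
endfacet
facet normal 0.478 -0.345 -0.808
outer loop
vertex 2.802 3.464 -2.49
vertex 3.109 2.951 -2.089
vertex 2.501 3.003 -2.471
endloop
endfacet
facet normal -0.833 0.539 -0.127
outer loop
vertex 2.802 3.464 -2.49
vertex 2.501 3.003 -2.471
vertex 2.531 3.369 -1.111
endloop
endfacet
facet normal 0.478 -0.345 -0.808
outer loop
vertex 2.501 3.003 -2.471
vertex 3.109 2.951 -2.089
vertex 2.556 2.511 -2.228
endloop
endfacet
facet normal -0.995 -0.089 0.046
outer loop
vertex 2.501 3.003 -2.471
vertex 2.556 2.511 -2.228
vertex 2.531 3.369 -1.111
endloop
endfacet
facet normal 0.478 -0.346 -0.807
outer loop
vertex 2.556 2.511 -2.228
vertex 3.109 2.951 -2.089
vertex 2.935 2.277 -1.903
endloop
endfacet
facet normal -0.709 -0.567 0.419
outer loop
vertex 2.556 2.511 -2.228
vertex 2.935 2.277 -1.903
vertex 2.531 3.369 -1.111
endloop
endfacet
facet normal 0.478 -0.346 -0.807
outer loop
vertex 2.935 2.277 -1.903
vertex 3.109 2.951 -2.089
vertex 3.416 2.438 -1.687
endloop
endfacet
facet normal -0.142 -0.615 0.775
outer loop
vertex 2.935 2.277 -1.903
vertex 3.416 2.438 -1.687
vertex 2.531 3.369 -1.111
endloop
endfacet
facet normal -0.917 -0.382 -0.115
outer loop
vertex -2.983 -2.119 1.273
vertex -3.21 -1.403 0.708
vertex -2.469 -2.967 -0.008
endloop
endfacet
facet normal 0.241 -0.762 0.601
outer loop
vertex -0.57 -2.177 0.232
vertex -2.983 -2.119 1.273
vertex -2.469 -2.967 -0.008
endloop
endfacet
facet normal -0.917 -0.381 -0.116
outer loop
vertex -2.469 -2.967 -0.008
vertex -3.21 -1.403 0.708
vertex -2.695 -2.251 -0.573
endloop
endfacet
facet normal 0.318 -0.524 -0.791
outer loop
vertex -2.695 -2.251 -0.573
vertex -0.57 -2.177 0.232
vertex -2.469 -2.967 -0.008
endloop
endfacet
facet normal -0.318 0.523 0.791
outer loop
vertex -2.983 -2.119 1.273
vertex -1.311 -0.613 0.948
vertex -3.21 -1.403 0.708
endloop
endfacet
facet normal 0.241 -0.762 0.601
outer loop
vertex -1.085 -1.329 1.513
vertex -2.983 -2.119 1.273
vertex -0.57 -2.177 0.232
endloop
endfacet
facet normal -0.318 0.523 0.791
outer loop
vertex -1.085 -1.329 1.513
vertex -1.311 -0.613 0.948
vertex -2.983 -2.119 1.273
endloop
endfacet
facet normal -0.241 0.762 -0.601
outer loop
vertex -3.21 -1.403 0.708
vertex -1.311 -0.613 0.948
vertex -2.695 -2.251 -0.573
endloop
endfacet
facet normal 0.318 -0.523 -0.791
outer loop
vertex -0.797 -1.461 -0.333
vertex -0.57 -2.177 0.232
vertex -2.695 -2.251 -0.573
endloop
endfacet
facet normal -0.241 0.762 -0.601
outer loop
vertex -2.695 -2.251 -0.573
vertex -1.311 -0.613 0.948
vertex -0.797 -1.461 -0.333
endloop
endfacet
facet normal 0.917 0.382 0.116
outer loop
vertex -0.797 -1.461 -0.333
vertex -1.085 -1.329 1.513
vertex -0.57 -2.177 0.232
endloop
endfacet
facet normal 0.917 0.381 0.116
outer loop
vertex -1.311 -0.613 0.948
vertex -1.085 -1.329 1.513
vertex -0.797 -1.461 -0.333
endloop
endfacet

endsolid


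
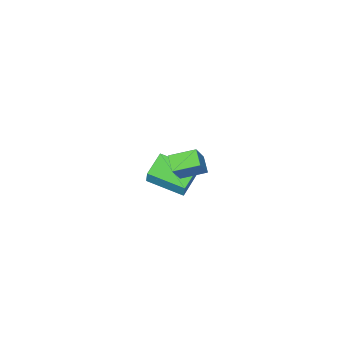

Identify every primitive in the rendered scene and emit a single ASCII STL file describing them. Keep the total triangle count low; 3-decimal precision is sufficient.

solid 
facet normal -0.963 -0.148 0.225
outer loop
vertex -0.393 -1.983 -1.864
vertex -0.772 -0.04 -2.211
vertex -0.566 -2.171 -2.727
endloop
endfacet
facet normal 0.188 -0.967 0.173
outer loop
vertex 0.812 -1.96 -3.049
vertex -0.393 -1.983 -1.864
vertex -0.566 -2.171 -2.727
endloop
endfacet
facet normal -0.963 -0.147 0.224
outer loop
vertex -0.566 -2.171 -2.727
vertex -0.772 -0.04 -2.211
vertex -0.944 -0.228 -3.074
endloop
endfacet
facet normal -0.192 -0.209 -0.959
outer loop
vertex -0.944 -0.228 -3.074
vertex 0.812 -1.96 -3.049
vertex -0.566 -2.171 -2.727
endloop
endfacet
facet normal 0.192 0.209 0.959
outer loop
vertex -0.393 -1.983 -1.864
vertex 0.606 0.171 -2.533
vertex -0.772 -0.04 -2.211
endloop
endfacet
facet normal 0.189 -0.967 0.173
outer loop
vertex 0.984 -1.772 -2.186
vertex -0.393 -1.983 -1.864
vertex 0.812 -1.96 -3.049
endloop
endfacet
facet normal 0.192 0.209 0.959
outer loop
vertex 0.984 -1.772 -2.186
vertex 0.606 0.171 -2.533
vertex -0.393 -1.983 -1.864
endloop
endfacet
facet normal -0.188 0.967 -0.173
outer loop
vertex -0.772 -0.04 -2.211
vertex 0.606 0.171 -2.533
vertex -0.944 -0.228 -3.074
endloop
endfacet
facet normal -0.192 -0.209 -0.959
outer loop
vertex 0.433 -0.017 -3.396
vertex 0.812 -1.96 -3.049
vertex -0.944 -0.228 -3.074
endloop
endfacet
facet normal -0.189 0.967 -0.173
outer loop
vertex -0.944 -0.228 -3.074
vertex 0.606 0.171 -2.533
vertex 0.433 -0.017 -3.396
endloop
endfacet
facet normal 0.963 0.148 -0.224
outer loop
vertex 0.433 -0.017 -3.396
vertex 0.984 -1.772 -2.186
vertex 0.812 -1.96 -3.049
endloop
endfacet
facet normal 0.963 0.147 -0.225
outer loop
vertex 0.606 0.171 -2.533
vertex 0.984 -1.772 -2.186
vertex 0.433 -0.017 -3.396
endloop
endfacet
facet normal -0.522 -0.121 -0.844
outer loop
vertex 2.309 2.373 2.897
vertex 2.822 2.951 2.497
vertex 3.11 1.414 2.54
endloop
endfacet
facet normal -0.590 -0.664 0.459
outer loop
vertex 4.038 1.629 4.043
vertex 2.309 2.373 2.897
vertex 3.11 1.414 2.54
endloop
endfacet
facet normal -0.522 -0.121 -0.844
outer loop
vertex 3.11 1.414 2.54
vertex 2.822 2.951 2.497
vertex 3.623 1.991 2.14
endloop
endfacet
facet normal 0.616 -0.738 -0.275
outer loop
vertex 3.623 1.991 2.14
vertex 4.038 1.629 4.043
vertex 3.11 1.414 2.54
endloop
endfacet
facet normal -0.617 0.738 0.275
outer loop
vertex 2.309 2.373 2.897
vertex 3.75 3.166 4.0
vertex 2.822 2.951 2.497
endloop
endfacet
facet normal -0.590 -0.663 0.460
outer loop
vertex 3.237 2.589 4.4
vertex 2.309 2.373 2.897
vertex 4.038 1.629 4.043
endloop
endfacet
facet normal -0.616 0.738 0.274
outer loop
vertex 3.237 2.589 4.4
vertex 3.75 3.166 4.0
vertex 2.309 2.373 2.897
endloop
endfacet
facet normal 0.590 0.664 -0.459
outer loop
vertex 2.822 2.951 2.497
vertex 3.75 3.166 4.0
vertex 3.623 1.991 2.14
endloop
endfacet
facet normal 0.617 -0.738 -0.275
outer loop
vertex 4.551 2.207 3.643
vertex 4.038 1.629 4.043
vertex 3.623 1.991 2.14
endloop
endfacet
facet normal 0.590 0.664 -0.460
outer loop
vertex 3.623 1.991 2.14
vertex 3.75 3.166 4.0
vertex 4.551 2.207 3.643
endloop
endfacet
facet normal 0.522 0.121 0.844
outer loop
vertex 4.551 2.207 3.643
vertex 3.237 2.589 4.4
vertex 4.038 1.629 4.043
endloop
endfacet
facet normal 0.522 0.121 0.844
outer loop
vertex 3.75 3.166 4.0
vertex 3.237 2.589 4.4
vertex 4.551 2.207 3.643
endloop
endfacet

endsolid


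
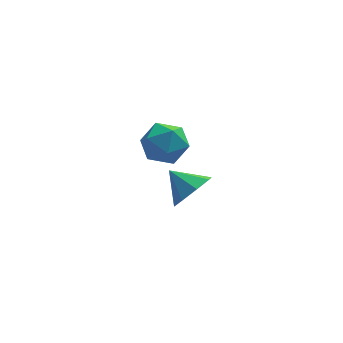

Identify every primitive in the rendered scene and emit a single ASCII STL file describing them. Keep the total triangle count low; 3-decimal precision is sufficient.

solid 
facet normal -0.299 0.034 0.954
outer loop
vertex 3.346 1.791 1.923
vertex 2.797 0.698 1.79
vertex 3.97 0.756 2.156
endloop
endfacet
facet normal 0.315 0.385 0.867
outer loop
vertex 3.346 1.791 1.923
vertex 3.97 0.756 2.156
vertex 4.513 1.678 1.549
endloop
endfacet
facet normal 0.210 0.899 0.383
outer loop
vertex 3.346 1.791 1.923
vertex 4.513 1.678 1.549
vertex 3.675 2.19 0.807
endloop
endfacet
facet normal -0.471 0.866 0.171
outer loop
vertex 3.346 1.791 1.923
vertex 3.675 2.19 0.807
vertex 2.615 1.584 0.956
endloop
endfacet
facet normal -0.786 0.331 0.523
outer loop
vertex 3.346 1.791 1.923
vertex 2.615 1.584 0.956
vertex 2.797 0.698 1.79
endloop
endfacet
facet normal 0.795 -0.072 0.602
outer loop
vertex 4.513 1.678 1.549
vertex 3.97 0.756 2.156
vertex 4.685 0.516 1.184
endloop
endfacet
facet normal -0.200 -0.640 0.742
outer loop
vertex 3.97 0.756 2.156
vertex 2.797 0.698 1.79
vertex 3.625 -0.09 1.333
endloop
endfacet
facet normal -0.986 -0.160 0.045
outer loop
vertex 2.797 0.698 1.79
vertex 2.615 1.584 0.956
vertex 2.787 0.422 0.591
endloop
endfacet
facet normal -0.477 0.705 -0.525
outer loop
vertex 2.615 1.584 0.956
vertex 3.675 2.19 0.807
vertex 3.33 1.344 -0.016
endloop
endfacet
facet normal 0.624 0.760 -0.180
outer loop
vertex 3.675 2.19 0.807
vertex 4.513 1.678 1.549
vertex 4.503 1.402 0.35
endloop
endfacet
facet normal 0.471 -0.866 -0.171
outer loop
vertex 3.954 0.309 0.217
vertex 4.685 0.516 1.184
vertex 3.625 -0.09 1.333
endloop
endfacet
facet normal -0.210 -0.899 -0.383
outer loop
vertex 3.954 0.309 0.217
vertex 3.625 -0.09 1.333
vertex 2.787 0.422 0.591
endloop
endfacet
facet normal -0.315 -0.385 -0.867
outer loop
vertex 3.954 0.309 0.217
vertex 2.787 0.422 0.591
vertex 3.33 1.344 -0.016
endloop
endfacet
facet normal 0.299 -0.034 -0.954
outer loop
vertex 3.954 0.309 0.217
vertex 3.33 1.344 -0.016
vertex 4.503 1.402 0.35
endloop
endfacet
facet normal 0.786 -0.331 -0.523
outer loop
vertex 3.954 0.309 0.217
vertex 4.503 1.402 0.35
vertex 4.685 0.516 1.184
endloop
endfacet
facet normal 0.477 -0.705 0.525
outer loop
vertex 3.625 -0.09 1.333
vertex 4.685 0.516 1.184
vertex 3.97 0.756 2.156
endloop
endfacet
facet normal -0.624 -0.760 0.180
outer loop
vertex 2.787 0.422 0.591
vertex 3.625 -0.09 1.333
vertex 2.797 0.698 1.79
endloop
endfacet
facet normal -0.795 0.072 -0.602
outer loop
vertex 3.33 1.344 -0.016
vertex 2.787 0.422 0.591
vertex 2.615 1.584 0.956
endloop
endfacet
facet normal 0.200 0.640 -0.742
outer loop
vertex 4.503 1.402 0.35
vertex 3.33 1.344 -0.016
vertex 3.675 2.19 0.807
endloop
endfacet
facet normal 0.986 0.160 -0.045
outer loop
vertex 4.685 0.516 1.184
vertex 4.503 1.402 0.35
vertex 4.513 1.678 1.549
endloop
endfacet
facet normal 0.606 -0.575 -0.550
outer loop
vertex 4.781 -4.341 3.031
vertex 4.135 -4.193 2.165
vertex 5.001 -3.676 2.578
endloop
endfacet
facet normal 0.278 0.476 0.834
outer loop
vertex 4.781 -4.341 3.031
vertex 5.001 -3.676 2.578
vertex 3.245 -3.347 2.975
endloop
endfacet
facet normal 0.606 -0.575 -0.550
outer loop
vertex 5.001 -3.676 2.578
vertex 4.135 -4.193 2.165
vertex 4.714 -3.314 1.884
endloop
endfacet
facet normal 0.250 0.897 0.364
outer loop
vertex 5.001 -3.676 2.578
vertex 4.714 -3.314 1.884
vertex 3.245 -3.347 2.975
endloop
endfacet
facet normal 0.606 -0.575 -0.550
outer loop
vertex 4.714 -3.314 1.884
vertex 4.135 -4.193 2.165
vertex 4.088 -3.466 1.354
endloop
endfacet
facet normal -0.123 0.983 -0.136
outer loop
vertex 4.714 -3.314 1.884
vertex 4.088 -3.466 1.354
vertex 3.245 -3.347 2.975
endloop
endfacet
facet normal 0.605 -0.575 -0.551
outer loop
vertex 4.088 -3.466 1.354
vertex 4.135 -4.193 2.165
vertex 3.489 -4.044 1.3
endloop
endfacet
facet normal -0.626 0.684 -0.376
outer loop
vertex 4.088 -3.466 1.354
vertex 3.489 -4.044 1.3
vertex 3.245 -3.347 2.975
endloop
endfacet
facet normal 0.604 -0.576 -0.551
outer loop
vertex 3.489 -4.044 1.3
vertex 4.135 -4.193 2.165
vertex 3.268 -4.709 1.753
endloop
endfacet
facet normal -0.961 0.175 -0.213
outer loop
vertex 3.489 -4.044 1.3
vertex 3.268 -4.709 1.753
vertex 3.245 -3.347 2.975
endloop
endfacet
facet normal 0.604 -0.576 -0.551
outer loop
vertex 3.268 -4.709 1.753
vertex 4.135 -4.193 2.165
vertex 3.555 -5.072 2.447
endloop
endfacet
facet normal -0.934 -0.247 0.257
outer loop
vertex 3.268 -4.709 1.753
vertex 3.555 -5.072 2.447
vertex 3.245 -3.347 2.975
endloop
endfacet
facet normal 0.605 -0.576 -0.550
outer loop
vertex 3.555 -5.072 2.447
vertex 4.135 -4.193 2.165
vertex 4.182 -4.919 2.976
endloop
endfacet
facet normal -0.559 -0.333 0.759
outer loop
vertex 3.555 -5.072 2.447
vertex 4.182 -4.919 2.976
vertex 3.245 -3.347 2.975
endloop
endfacet
facet normal 0.606 -0.575 -0.550
outer loop
vertex 4.182 -4.919 2.976
vertex 4.135 -4.193 2.165
vertex 4.781 -4.341 3.031
endloop
endfacet
facet normal -0.059 -0.034 0.998
outer loop
vertex 4.182 -4.919 2.976
vertex 4.781 -4.341 3.031
vertex 3.245 -3.347 2.975
endloop
endfacet

endsolid


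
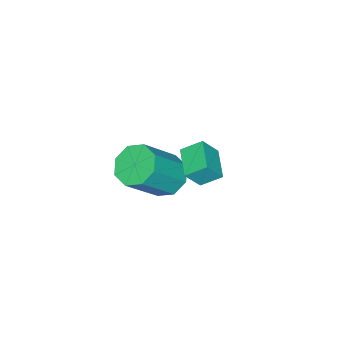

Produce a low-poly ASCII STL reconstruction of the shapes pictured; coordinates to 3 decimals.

solid 
facet normal -0.631 0.218 -0.744
outer loop
vertex -0.766 0.923 -1.157
vertex -1.423 0.844 -0.623
vertex -0.918 1.484 -0.864
endloop
endfacet
facet normal 0.739 0.458 -0.494
outer loop
vertex -0.766 0.923 -1.157
vertex -0.918 1.484 -0.864
vertex 0.479 0.495 0.308
endloop
endfacet
facet normal 0.739 0.458 -0.494
outer loop
vertex 0.479 0.495 0.308
vertex -0.918 1.484 -0.864
vertex 0.327 1.056 0.601
endloop
endfacet
facet normal 0.633 -0.217 0.744
outer loop
vertex 0.479 0.495 0.308
vertex 0.327 1.056 0.601
vertex -0.177 0.416 0.843
endloop
endfacet
facet normal -0.632 0.218 -0.744
outer loop
vertex -0.918 1.484 -0.864
vertex -1.423 0.844 -0.623
vertex -1.365 1.67 -0.43
endloop
endfacet
facet normal 0.358 0.933 -0.031
outer loop
vertex -0.918 1.484 -0.864
vertex -1.365 1.67 -0.43
vertex 0.327 1.056 0.601
endloop
endfacet
facet normal 0.358 0.933 -0.031
outer loop
vertex 0.327 1.056 0.601
vertex -1.365 1.67 -0.43
vertex -0.12 1.242 1.035
endloop
endfacet
facet normal 0.632 -0.217 0.744
outer loop
vertex 0.327 1.056 0.601
vertex -0.12 1.242 1.035
vertex -0.177 0.416 0.843
endloop
endfacet
facet normal -0.633 0.218 -0.743
outer loop
vertex -1.365 1.67 -0.43
vertex -1.423 0.844 -0.623
vertex -1.846 1.372 -0.108
endloop
endfacet
facet normal -0.233 0.862 0.450
outer loop
vertex -1.365 1.67 -0.43
vertex -1.846 1.372 -0.108
vertex -0.12 1.242 1.035
endloop
endfacet
facet normal -0.233 0.862 0.450
outer loop
vertex -0.12 1.242 1.035
vertex -1.846 1.372 -0.108
vertex -0.601 0.944 1.357
endloop
endfacet
facet normal 0.632 -0.217 0.744
outer loop
vertex -0.12 1.242 1.035
vertex -0.601 0.944 1.357
vertex -0.177 0.416 0.843
endloop
endfacet
facet normal -0.632 0.218 -0.743
outer loop
vertex -1.846 1.372 -0.108
vertex -1.423 0.844 -0.623
vertex -2.079 0.765 -0.088
endloop
endfacet
facet normal -0.687 0.286 0.668
outer loop
vertex -1.846 1.372 -0.108
vertex -2.079 0.765 -0.088
vertex -0.601 0.944 1.357
endloop
endfacet
facet normal -0.687 0.286 0.668
outer loop
vertex -0.601 0.944 1.357
vertex -2.079 0.765 -0.088
vertex -0.834 0.337 1.377
endloop
endfacet
facet normal 0.631 -0.218 0.744
outer loop
vertex -0.601 0.944 1.357
vertex -0.834 0.337 1.377
vertex -0.177 0.416 0.843
endloop
endfacet
facet normal -0.633 0.217 -0.744
outer loop
vertex -2.079 0.765 -0.088
vertex -1.423 0.844 -0.623
vertex -1.927 0.204 -0.381
endloop
endfacet
facet normal -0.739 -0.458 0.494
outer loop
vertex -2.079 0.765 -0.088
vertex -1.927 0.204 -0.381
vertex -0.834 0.337 1.377
endloop
endfacet
facet normal -0.739 -0.458 0.494
outer loop
vertex -0.834 0.337 1.377
vertex -1.927 0.204 -0.381
vertex -0.682 -0.224 1.084
endloop
endfacet
facet normal 0.631 -0.218 0.744
outer loop
vertex -0.834 0.337 1.377
vertex -0.682 -0.224 1.084
vertex -0.177 0.416 0.843
endloop
endfacet
facet normal -0.632 0.217 -0.744
outer loop
vertex -1.927 0.204 -0.381
vertex -1.423 0.844 -0.623
vertex -1.48 0.018 -0.815
endloop
endfacet
facet normal -0.358 -0.933 0.031
outer loop
vertex -1.927 0.204 -0.381
vertex -1.48 0.018 -0.815
vertex -0.682 -0.224 1.084
endloop
endfacet
facet normal -0.358 -0.933 0.031
outer loop
vertex -0.682 -0.224 1.084
vertex -1.48 0.018 -0.815
vertex -0.235 -0.41 0.65
endloop
endfacet
facet normal 0.632 -0.218 0.744
outer loop
vertex -0.682 -0.224 1.084
vertex -0.235 -0.41 0.65
vertex -0.177 0.416 0.843
endloop
endfacet
facet normal -0.632 0.217 -0.744
outer loop
vertex -1.48 0.018 -0.815
vertex -1.423 0.844 -0.623
vertex -0.999 0.316 -1.137
endloop
endfacet
facet normal 0.233 -0.862 -0.450
outer loop
vertex -1.48 0.018 -0.815
vertex -0.999 0.316 -1.137
vertex -0.235 -0.41 0.65
endloop
endfacet
facet normal 0.233 -0.862 -0.450
outer loop
vertex -0.235 -0.41 0.65
vertex -0.999 0.316 -1.137
vertex 0.246 -0.112 0.328
endloop
endfacet
facet normal 0.633 -0.218 0.743
outer loop
vertex -0.235 -0.41 0.65
vertex 0.246 -0.112 0.328
vertex -0.177 0.416 0.843
endloop
endfacet
facet normal -0.631 0.218 -0.744
outer loop
vertex -0.999 0.316 -1.137
vertex -1.423 0.844 -0.623
vertex -0.766 0.923 -1.157
endloop
endfacet
facet normal 0.687 -0.286 -0.668
outer loop
vertex -0.999 0.316 -1.137
vertex -0.766 0.923 -1.157
vertex 0.246 -0.112 0.328
endloop
endfacet
facet normal 0.687 -0.286 -0.668
outer loop
vertex 0.246 -0.112 0.328
vertex -0.766 0.923 -1.157
vertex 0.479 0.495 0.308
endloop
endfacet
facet normal 0.632 -0.218 0.743
outer loop
vertex 0.246 -0.112 0.328
vertex 0.479 0.495 0.308
vertex -0.177 0.416 0.843
endloop
endfacet
facet normal -0.495 0.320 -0.808
outer loop
vertex -0.183 3.66 3.552
vertex 0.646 4.379 3.329
vertex 0.199 3.075 3.087
endloop
endfacet
facet normal -0.740 -0.642 0.199
outer loop
vertex 0.654 2.781 3.831
vertex -0.183 3.66 3.552
vertex 0.199 3.075 3.087
endloop
endfacet
facet normal -0.494 0.319 -0.809
outer loop
vertex 0.199 3.075 3.087
vertex 0.646 4.379 3.329
vertex 1.029 3.793 2.864
endloop
endfacet
facet normal 0.455 -0.698 -0.554
outer loop
vertex 1.029 3.793 2.864
vertex 0.654 2.781 3.831
vertex 0.199 3.075 3.087
endloop
endfacet
facet normal -0.455 0.697 0.554
outer loop
vertex -0.183 3.66 3.552
vertex 1.101 4.085 4.073
vertex 0.646 4.379 3.329
endloop
endfacet
facet normal -0.740 -0.642 0.199
outer loop
vertex 0.271 3.367 4.296
vertex -0.183 3.66 3.552
vertex 0.654 2.781 3.831
endloop
endfacet
facet normal -0.455 0.698 0.553
outer loop
vertex 0.271 3.367 4.296
vertex 1.101 4.085 4.073
vertex -0.183 3.66 3.552
endloop
endfacet
facet normal 0.740 0.642 -0.199
outer loop
vertex 0.646 4.379 3.329
vertex 1.101 4.085 4.073
vertex 1.029 3.793 2.864
endloop
endfacet
facet normal 0.456 -0.697 -0.553
outer loop
vertex 1.483 3.5 3.608
vertex 0.654 2.781 3.831
vertex 1.029 3.793 2.864
endloop
endfacet
facet normal 0.741 0.642 -0.199
outer loop
vertex 1.029 3.793 2.864
vertex 1.101 4.085 4.073
vertex 1.483 3.5 3.608
endloop
endfacet
facet normal 0.494 -0.319 0.809
outer loop
vertex 1.483 3.5 3.608
vertex 0.271 3.367 4.296
vertex 0.654 2.781 3.831
endloop
endfacet
facet normal 0.494 -0.320 0.808
outer loop
vertex 1.101 4.085 4.073
vertex 0.271 3.367 4.296
vertex 1.483 3.5 3.608
endloop
endfacet

endsolid


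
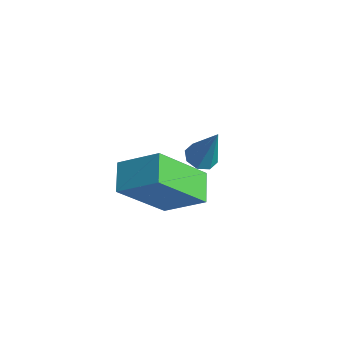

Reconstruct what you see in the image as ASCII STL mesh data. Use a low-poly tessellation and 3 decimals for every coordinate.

solid 
facet normal -0.337 -0.133 -0.932
outer loop
vertex 0.256 -0.255 -1.507
vertex -0.066 0.149 -1.448
vertex 0.422 0.089 -1.616
endloop
endfacet
facet normal 0.906 -0.420 0.056
outer loop
vertex 0.256 -0.255 -1.507
vertex 0.422 0.089 -1.616
vertex 0.446 0.351 -0.032
endloop
endfacet
facet normal -0.337 -0.133 -0.932
outer loop
vertex 0.422 0.089 -1.616
vertex -0.066 0.149 -1.448
vertex 0.303 0.469 -1.627
endloop
endfacet
facet normal 0.953 0.297 -0.063
outer loop
vertex 0.422 0.089 -1.616
vertex 0.303 0.469 -1.627
vertex 0.446 0.351 -0.032
endloop
endfacet
facet normal -0.335 -0.135 -0.932
outer loop
vertex 0.303 0.469 -1.627
vertex -0.066 0.149 -1.448
vertex -0.033 0.661 -1.534
endloop
endfacet
facet normal 0.500 0.866 0.019
outer loop
vertex 0.303 0.469 -1.627
vertex -0.033 0.661 -1.534
vertex 0.446 0.351 -0.032
endloop
endfacet
facet normal -0.337 -0.135 -0.932
outer loop
vertex -0.033 0.661 -1.534
vertex -0.066 0.149 -1.448
vertex -0.388 0.553 -1.39
endloop
endfacet
facet normal -0.185 0.949 0.255
outer loop
vertex -0.033 0.661 -1.534
vertex -0.388 0.553 -1.39
vertex 0.446 0.351 -0.032
endloop
endfacet
facet normal -0.336 -0.134 -0.932
outer loop
vertex -0.388 0.553 -1.39
vertex -0.066 0.149 -1.448
vertex -0.555 0.208 -1.28
endloop
endfacet
facet normal -0.702 0.501 0.506
outer loop
vertex -0.388 0.553 -1.39
vertex -0.555 0.208 -1.28
vertex 0.446 0.351 -0.032
endloop
endfacet
facet normal -0.336 -0.134 -0.932
outer loop
vertex -0.555 0.208 -1.28
vertex -0.066 0.149 -1.448
vertex -0.435 -0.171 -1.269
endloop
endfacet
facet normal -0.749 -0.219 0.626
outer loop
vertex -0.555 0.208 -1.28
vertex -0.435 -0.171 -1.269
vertex 0.446 0.351 -0.032
endloop
endfacet
facet normal -0.337 -0.133 -0.932
outer loop
vertex -0.435 -0.171 -1.269
vertex -0.066 0.149 -1.448
vertex -0.099 -0.363 -1.363
endloop
endfacet
facet normal -0.297 -0.785 0.543
outer loop
vertex -0.435 -0.171 -1.269
vertex -0.099 -0.363 -1.363
vertex 0.446 0.351 -0.032
endloop
endfacet
facet normal -0.338 -0.133 -0.932
outer loop
vertex -0.099 -0.363 -1.363
vertex -0.066 0.149 -1.448
vertex 0.256 -0.255 -1.507
endloop
endfacet
facet normal 0.389 -0.869 0.307
outer loop
vertex -0.099 -0.363 -1.363
vertex 0.256 -0.255 -1.507
vertex 0.446 0.351 -0.032
endloop
endfacet
facet normal -0.662 -0.497 -0.561
outer loop
vertex 1.548 -3.992 1.098
vertex 0.835 -3.433 1.443
vertex 1.86 -2.619 -0.486
endloop
endfacet
facet normal 0.736 -0.577 -0.355
outer loop
vertex 2.805 -1.907 0.317
vertex 1.548 -3.992 1.098
vertex 1.86 -2.619 -0.486
endloop
endfacet
facet normal -0.661 -0.497 -0.561
outer loop
vertex 1.86 -2.619 -0.486
vertex 0.835 -3.433 1.443
vertex 1.146 -2.059 -0.141
endloop
endfacet
facet normal 0.147 0.648 -0.747
outer loop
vertex 1.146 -2.059 -0.141
vertex 2.805 -1.907 0.317
vertex 1.86 -2.619 -0.486
endloop
endfacet
facet normal -0.147 -0.648 0.747
outer loop
vertex 1.548 -3.992 1.098
vertex 1.78 -2.721 2.246
vertex 0.835 -3.433 1.443
endloop
endfacet
facet normal 0.735 -0.577 -0.356
outer loop
vertex 2.494 -3.281 1.901
vertex 1.548 -3.992 1.098
vertex 2.805 -1.907 0.317
endloop
endfacet
facet normal -0.147 -0.648 0.747
outer loop
vertex 2.494 -3.281 1.901
vertex 1.78 -2.721 2.246
vertex 1.548 -3.992 1.098
endloop
endfacet
facet normal -0.736 0.576 0.355
outer loop
vertex 0.835 -3.433 1.443
vertex 1.78 -2.721 2.246
vertex 1.146 -2.059 -0.141
endloop
endfacet
facet normal 0.147 0.648 -0.747
outer loop
vertex 2.092 -1.348 0.662
vertex 2.805 -1.907 0.317
vertex 1.146 -2.059 -0.141
endloop
endfacet
facet normal -0.735 0.577 0.355
outer loop
vertex 1.146 -2.059 -0.141
vertex 1.78 -2.721 2.246
vertex 2.092 -1.348 0.662
endloop
endfacet
facet normal 0.662 0.497 0.561
outer loop
vertex 2.092 -1.348 0.662
vertex 2.494 -3.281 1.901
vertex 2.805 -1.907 0.317
endloop
endfacet
facet normal 0.661 0.497 0.561
outer loop
vertex 1.78 -2.721 2.246
vertex 2.494 -3.281 1.901
vertex 2.092 -1.348 0.662
endloop
endfacet

endsolid


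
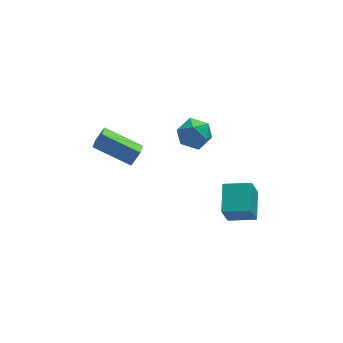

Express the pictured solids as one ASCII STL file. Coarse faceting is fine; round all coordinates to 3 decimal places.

solid 
facet normal -0.903 0.375 -0.211
outer loop
vertex -0.867 -1.926 0.153
vertex -0.435 -0.61 0.646
vertex -0.48 -1.63 -0.976
endloop
endfacet
facet normal -0.294 -0.895 -0.335
outer loop
vertex 0.675 -2.11 -0.706
vertex -0.867 -1.926 0.153
vertex -0.48 -1.63 -0.976
endloop
endfacet
facet normal -0.903 0.375 -0.211
outer loop
vertex -0.48 -1.63 -0.976
vertex -0.435 -0.61 0.646
vertex -0.048 -0.314 -0.484
endloop
endfacet
facet normal 0.314 0.240 -0.918
outer loop
vertex -0.048 -0.314 -0.484
vertex 0.675 -2.11 -0.706
vertex -0.48 -1.63 -0.976
endloop
endfacet
facet normal -0.315 -0.241 0.918
outer loop
vertex -0.867 -1.926 0.153
vertex 0.72 -1.09 0.916
vertex -0.435 -0.61 0.646
endloop
endfacet
facet normal -0.293 -0.895 -0.335
outer loop
vertex 0.288 -2.406 0.424
vertex -0.867 -1.926 0.153
vertex 0.675 -2.11 -0.706
endloop
endfacet
facet normal -0.315 -0.240 0.918
outer loop
vertex 0.288 -2.406 0.424
vertex 0.72 -1.09 0.916
vertex -0.867 -1.926 0.153
endloop
endfacet
facet normal 0.294 0.895 0.335
outer loop
vertex -0.435 -0.61 0.646
vertex 0.72 -1.09 0.916
vertex -0.048 -0.314 -0.484
endloop
endfacet
facet normal 0.315 0.240 -0.918
outer loop
vertex 1.107 -0.794 -0.213
vertex 0.675 -2.11 -0.706
vertex -0.048 -0.314 -0.484
endloop
endfacet
facet normal 0.293 0.895 0.335
outer loop
vertex -0.048 -0.314 -0.484
vertex 0.72 -1.09 0.916
vertex 1.107 -0.794 -0.213
endloop
endfacet
facet normal 0.903 -0.375 0.211
outer loop
vertex 1.107 -0.794 -0.213
vertex 0.288 -2.406 0.424
vertex 0.675 -2.11 -0.706
endloop
endfacet
facet normal 0.903 -0.375 0.211
outer loop
vertex 0.72 -1.09 0.916
vertex 0.288 -2.406 0.424
vertex 1.107 -0.794 -0.213
endloop
endfacet
facet normal -0.469 0.244 0.849
outer loop
vertex -1.61 2.608 1.601
vertex -0.987 2.188 2.066
vertex -0.892 3.044 1.872
endloop
endfacet
facet normal -0.579 0.739 0.345
outer loop
vertex -1.61 2.608 1.601
vertex -0.892 3.044 1.872
vertex -1.208 3.177 1.058
endloop
endfacet
facet normal -0.883 0.418 -0.216
outer loop
vertex -1.61 2.608 1.601
vertex -1.208 3.177 1.058
vertex -1.499 2.402 0.749
endloop
endfacet
facet normal -0.960 -0.274 -0.059
outer loop
vertex -1.61 2.608 1.601
vertex -1.499 2.402 0.749
vertex -1.363 1.791 1.372
endloop
endfacet
facet normal -0.704 -0.381 0.599
outer loop
vertex -1.61 2.608 1.601
vertex -1.363 1.791 1.372
vertex -0.987 2.188 2.066
endloop
endfacet
facet normal 0.056 0.989 0.140
outer loop
vertex -1.208 3.177 1.058
vertex -0.892 3.044 1.872
vertex -0.337 3.109 1.188
endloop
endfacet
facet normal 0.234 0.190 0.953
outer loop
vertex -0.892 3.044 1.872
vertex -0.987 2.188 2.066
vertex -0.201 2.498 1.811
endloop
endfacet
facet normal -0.146 -0.822 0.550
outer loop
vertex -0.987 2.188 2.066
vertex -1.363 1.791 1.372
vertex -0.492 1.723 1.502
endloop
endfacet
facet normal -0.559 -0.650 -0.515
outer loop
vertex -1.363 1.791 1.372
vertex -1.499 2.402 0.749
vertex -0.808 1.856 0.688
endloop
endfacet
facet normal -0.435 0.470 -0.769
outer loop
vertex -1.499 2.402 0.749
vertex -1.208 3.177 1.058
vertex -0.713 2.712 0.494
endloop
endfacet
facet normal 0.960 0.274 0.059
outer loop
vertex -0.09 2.292 0.959
vertex -0.337 3.109 1.188
vertex -0.201 2.498 1.811
endloop
endfacet
facet normal 0.883 -0.418 0.216
outer loop
vertex -0.09 2.292 0.959
vertex -0.201 2.498 1.811
vertex -0.492 1.723 1.502
endloop
endfacet
facet normal 0.579 -0.739 -0.345
outer loop
vertex -0.09 2.292 0.959
vertex -0.492 1.723 1.502
vertex -0.808 1.856 0.688
endloop
endfacet
facet normal 0.469 -0.244 -0.849
outer loop
vertex -0.09 2.292 0.959
vertex -0.808 1.856 0.688
vertex -0.713 2.712 0.494
endloop
endfacet
facet normal 0.704 0.381 -0.599
outer loop
vertex -0.09 2.292 0.959
vertex -0.713 2.712 0.494
vertex -0.337 3.109 1.188
endloop
endfacet
facet normal 0.559 0.650 0.515
outer loop
vertex -0.201 2.498 1.811
vertex -0.337 3.109 1.188
vertex -0.892 3.044 1.872
endloop
endfacet
facet normal 0.435 -0.470 0.769
outer loop
vertex -0.492 1.723 1.502
vertex -0.201 2.498 1.811
vertex -0.987 2.188 2.066
endloop
endfacet
facet normal -0.056 -0.989 -0.140
outer loop
vertex -0.808 1.856 0.688
vertex -0.492 1.723 1.502
vertex -1.363 1.791 1.372
endloop
endfacet
facet normal -0.234 -0.190 -0.953
outer loop
vertex -0.713 2.712 0.494
vertex -0.808 1.856 0.688
vertex -1.499 2.402 0.749
endloop
endfacet
facet normal 0.146 0.822 -0.550
outer loop
vertex -0.337 3.109 1.188
vertex -0.713 2.712 0.494
vertex -1.208 3.177 1.058
endloop
endfacet
facet normal -0.549 -0.173 -0.818
outer loop
vertex -5.12 4.013 -0.181
vertex -4.826 4.773 -0.539
vertex -3.6 3.041 -0.997
endloop
endfacet
facet normal -0.331 -0.854 0.401
outer loop
vertex -3.134 3.187 -0.301
vertex -5.12 4.013 -0.181
vertex -3.6 3.041 -0.997
endloop
endfacet
facet normal -0.549 -0.172 -0.818
outer loop
vertex -3.6 3.041 -0.997
vertex -4.826 4.773 -0.539
vertex -3.306 3.801 -1.354
endloop
endfacet
facet normal 0.768 -0.490 -0.411
outer loop
vertex -3.306 3.801 -1.354
vertex -3.134 3.187 -0.301
vertex -3.6 3.041 -0.997
endloop
endfacet
facet normal -0.768 0.491 0.411
outer loop
vertex -5.12 4.013 -0.181
vertex -4.36 4.919 0.157
vertex -4.826 4.773 -0.539
endloop
endfacet
facet normal -0.331 -0.854 0.401
outer loop
vertex -4.654 4.159 0.514
vertex -5.12 4.013 -0.181
vertex -3.134 3.187 -0.301
endloop
endfacet
facet normal -0.768 0.491 0.412
outer loop
vertex -4.654 4.159 0.514
vertex -4.36 4.919 0.157
vertex -5.12 4.013 -0.181
endloop
endfacet
facet normal 0.331 0.854 -0.401
outer loop
vertex -4.826 4.773 -0.539
vertex -4.36 4.919 0.157
vertex -3.306 3.801 -1.354
endloop
endfacet
facet normal 0.768 -0.491 -0.412
outer loop
vertex -2.84 3.947 -0.659
vertex -3.134 3.187 -0.301
vertex -3.306 3.801 -1.354
endloop
endfacet
facet normal 0.331 0.854 -0.401
outer loop
vertex -3.306 3.801 -1.354
vertex -4.36 4.919 0.157
vertex -2.84 3.947 -0.659
endloop
endfacet
facet normal 0.549 0.173 0.818
outer loop
vertex -2.84 3.947 -0.659
vertex -4.654 4.159 0.514
vertex -3.134 3.187 -0.301
endloop
endfacet
facet normal 0.549 0.172 0.818
outer loop
vertex -4.36 4.919 0.157
vertex -4.654 4.159 0.514
vertex -2.84 3.947 -0.659
endloop
endfacet

endsolid


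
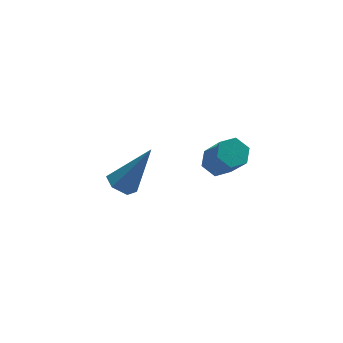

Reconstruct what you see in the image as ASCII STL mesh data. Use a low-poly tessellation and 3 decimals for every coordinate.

solid 
facet normal -0.107 0.568 -0.816
outer loop
vertex 2.594 -0.99 -0.552
vertex 1.979 -1.06 -0.52
vertex 2.253 -0.587 -0.227
endloop
endfacet
facet normal 0.828 0.506 0.242
outer loop
vertex 2.594 -0.99 -0.552
vertex 2.253 -0.587 -0.227
vertex 2.776 -1.949 0.828
endloop
endfacet
facet normal 0.828 0.506 0.243
outer loop
vertex 2.776 -1.949 0.828
vertex 2.253 -0.587 -0.227
vertex 2.435 -1.547 1.153
endloop
endfacet
facet normal 0.108 -0.568 0.816
outer loop
vertex 2.776 -1.949 0.828
vertex 2.435 -1.547 1.153
vertex 2.161 -2.02 0.86
endloop
endfacet
facet normal -0.108 0.568 -0.816
outer loop
vertex 2.253 -0.587 -0.227
vertex 1.979 -1.06 -0.52
vertex 1.637 -0.658 -0.195
endloop
endfacet
facet normal -0.064 0.815 0.576
outer loop
vertex 2.253 -0.587 -0.227
vertex 1.637 -0.658 -0.195
vertex 2.435 -1.547 1.153
endloop
endfacet
facet normal -0.063 0.816 0.575
outer loop
vertex 2.435 -1.547 1.153
vertex 1.637 -0.658 -0.195
vertex 1.82 -1.617 1.185
endloop
endfacet
facet normal 0.107 -0.568 0.816
outer loop
vertex 2.435 -1.547 1.153
vertex 1.82 -1.617 1.185
vertex 2.161 -2.02 0.86
endloop
endfacet
facet normal -0.108 0.568 -0.816
outer loop
vertex 1.637 -0.658 -0.195
vertex 1.979 -1.06 -0.52
vertex 1.364 -1.131 -0.488
endloop
endfacet
facet normal -0.891 0.308 0.333
outer loop
vertex 1.637 -0.658 -0.195
vertex 1.364 -1.131 -0.488
vertex 1.82 -1.617 1.185
endloop
endfacet
facet normal -0.891 0.310 0.333
outer loop
vertex 1.82 -1.617 1.185
vertex 1.364 -1.131 -0.488
vertex 1.546 -2.09 0.892
endloop
endfacet
facet normal 0.107 -0.568 0.816
outer loop
vertex 1.82 -1.617 1.185
vertex 1.546 -2.09 0.892
vertex 2.161 -2.02 0.86
endloop
endfacet
facet normal -0.108 0.568 -0.816
outer loop
vertex 1.364 -1.131 -0.488
vertex 1.979 -1.06 -0.52
vertex 1.705 -1.533 -0.813
endloop
endfacet
facet normal -0.828 -0.506 -0.243
outer loop
vertex 1.364 -1.131 -0.488
vertex 1.705 -1.533 -0.813
vertex 1.546 -2.09 0.892
endloop
endfacet
facet normal -0.828 -0.505 -0.242
outer loop
vertex 1.546 -2.09 0.892
vertex 1.705 -1.533 -0.813
vertex 1.887 -2.493 0.567
endloop
endfacet
facet normal 0.107 -0.568 0.816
outer loop
vertex 1.546 -2.09 0.892
vertex 1.887 -2.493 0.567
vertex 2.161 -2.02 0.86
endloop
endfacet
facet normal -0.107 0.568 -0.816
outer loop
vertex 1.705 -1.533 -0.813
vertex 1.979 -1.06 -0.52
vertex 2.32 -1.463 -0.845
endloop
endfacet
facet normal 0.063 -0.815 -0.576
outer loop
vertex 1.705 -1.533 -0.813
vertex 2.32 -1.463 -0.845
vertex 1.887 -2.493 0.567
endloop
endfacet
facet normal 0.064 -0.815 -0.575
outer loop
vertex 1.887 -2.493 0.567
vertex 2.32 -1.463 -0.845
vertex 2.503 -2.422 0.535
endloop
endfacet
facet normal 0.108 -0.568 0.816
outer loop
vertex 1.887 -2.493 0.567
vertex 2.503 -2.422 0.535
vertex 2.161 -2.02 0.86
endloop
endfacet
facet normal -0.107 0.568 -0.816
outer loop
vertex 2.32 -1.463 -0.845
vertex 1.979 -1.06 -0.52
vertex 2.594 -0.99 -0.552
endloop
endfacet
facet normal 0.891 -0.310 -0.333
outer loop
vertex 2.32 -1.463 -0.845
vertex 2.594 -0.99 -0.552
vertex 2.503 -2.422 0.535
endloop
endfacet
facet normal 0.891 -0.309 -0.332
outer loop
vertex 2.503 -2.422 0.535
vertex 2.594 -0.99 -0.552
vertex 2.776 -1.949 0.828
endloop
endfacet
facet normal 0.108 -0.568 0.816
outer loop
vertex 2.503 -2.422 0.535
vertex 2.776 -1.949 0.828
vertex 2.161 -2.02 0.86
endloop
endfacet
facet normal -0.552 0.012 -0.834
outer loop
vertex 0.058 2.045 -4.721
vertex -0.418 2.372 -4.401
vertex 0.06 2.705 -4.713
endloop
endfacet
facet normal 0.950 0.001 -0.313
outer loop
vertex 0.058 2.045 -4.721
vertex 0.06 2.705 -4.713
vertex 0.738 2.348 -2.659
endloop
endfacet
facet normal -0.553 0.013 -0.833
outer loop
vertex 0.06 2.705 -4.713
vertex -0.418 2.372 -4.401
vertex -0.415 3.032 -4.393
endloop
endfacet
facet normal 0.550 0.834 -0.036
outer loop
vertex 0.06 2.705 -4.713
vertex -0.415 3.032 -4.393
vertex 0.738 2.348 -2.659
endloop
endfacet
facet normal -0.553 0.013 -0.833
outer loop
vertex -0.415 3.032 -4.393
vertex -0.418 2.372 -4.401
vertex -0.893 2.7 -4.081
endloop
endfacet
facet normal -0.253 0.831 0.496
outer loop
vertex -0.415 3.032 -4.393
vertex -0.893 2.7 -4.081
vertex 0.738 2.348 -2.659
endloop
endfacet
facet normal -0.553 0.012 -0.833
outer loop
vertex -0.893 2.7 -4.081
vertex -0.418 2.372 -4.401
vertex -0.895 2.04 -4.089
endloop
endfacet
facet normal -0.658 -0.007 0.753
outer loop
vertex -0.893 2.7 -4.081
vertex -0.895 2.04 -4.089
vertex 0.738 2.348 -2.659
endloop
endfacet
facet normal -0.553 0.012 -0.833
outer loop
vertex -0.895 2.04 -4.089
vertex -0.418 2.372 -4.401
vertex -0.42 1.713 -4.409
endloop
endfacet
facet normal -0.258 -0.841 0.476
outer loop
vertex -0.895 2.04 -4.089
vertex -0.42 1.713 -4.409
vertex 0.738 2.348 -2.659
endloop
endfacet
facet normal -0.552 0.012 -0.834
outer loop
vertex -0.42 1.713 -4.409
vertex -0.418 2.372 -4.401
vertex 0.058 2.045 -4.721
endloop
endfacet
facet normal 0.544 -0.837 -0.057
outer loop
vertex -0.42 1.713 -4.409
vertex 0.058 2.045 -4.721
vertex 0.738 2.348 -2.659
endloop
endfacet

endsolid
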